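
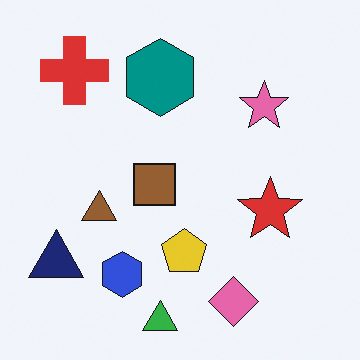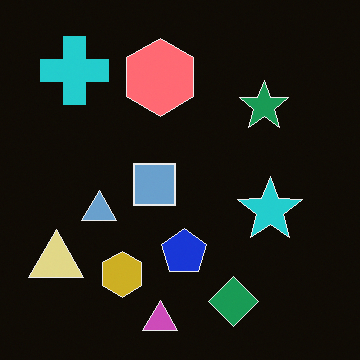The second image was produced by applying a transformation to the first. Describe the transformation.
The image was color-inverted (negative).

The light background has become dark and every shape's color is its complement — a photographic negative.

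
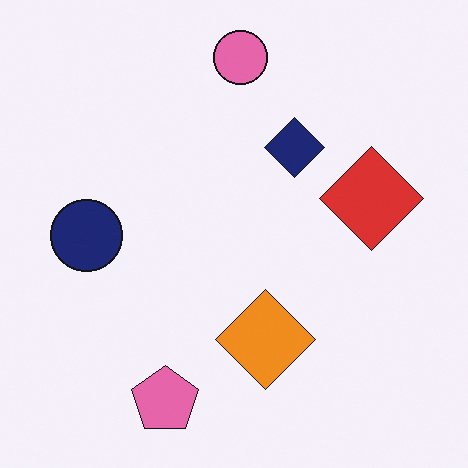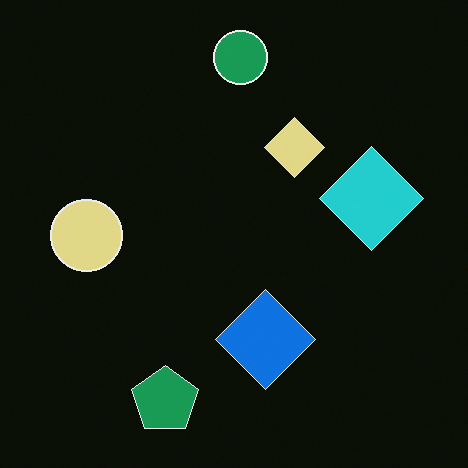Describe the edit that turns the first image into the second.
The image was color-inverted (negative).

The light background has become dark and every shape's color is its complement — a photographic negative.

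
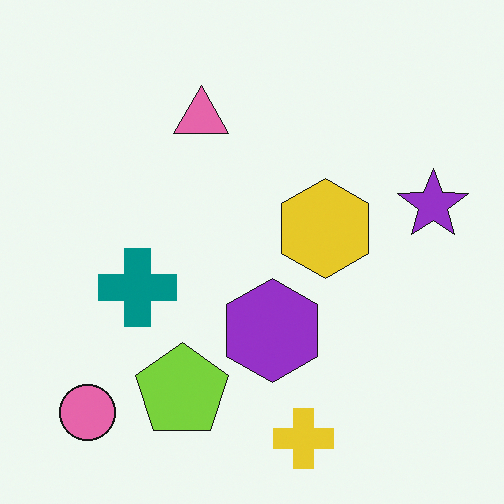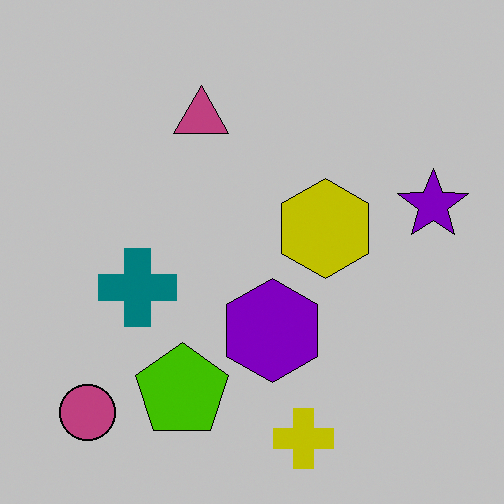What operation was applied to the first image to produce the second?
The transformation is: heavily posterized to just a handful of flat colors.

Each flat color has snapped to a coarser quantized level — most visibly, the near-white background has dropped to a flat grey.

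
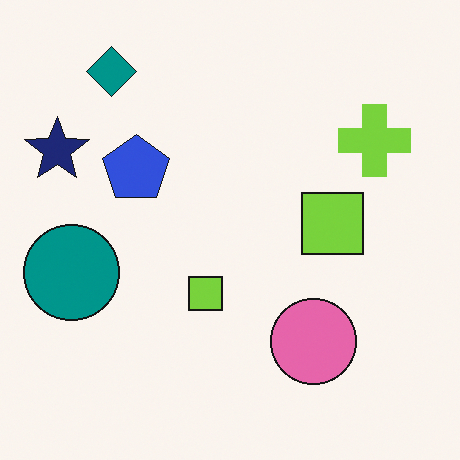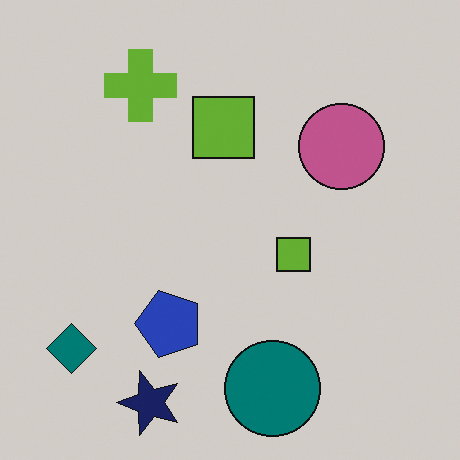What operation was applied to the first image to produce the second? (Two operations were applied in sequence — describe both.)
This is the original image rotated 90° counter-clockwise, then slightly darkened.

The teal diamond sits in the top-left of the first image and the bottom-left of the second — consistent with a whole-image 90° counter-clockwise rotation. Every pixel — background and shapes alike — is uniformly darkened.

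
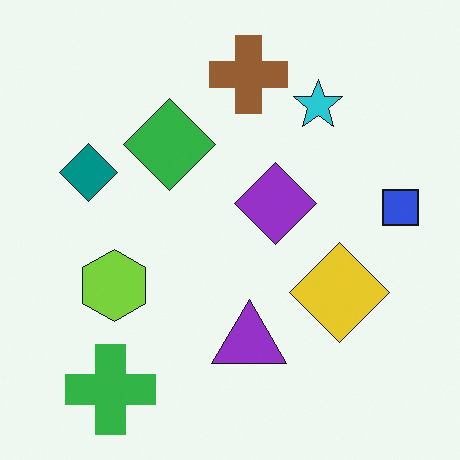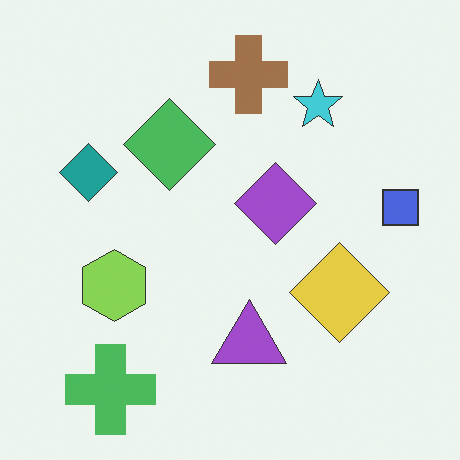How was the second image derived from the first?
This is the original image given slightly reduced contrast.

Tones are pushed toward mid-grey across the whole image — a global contrast change.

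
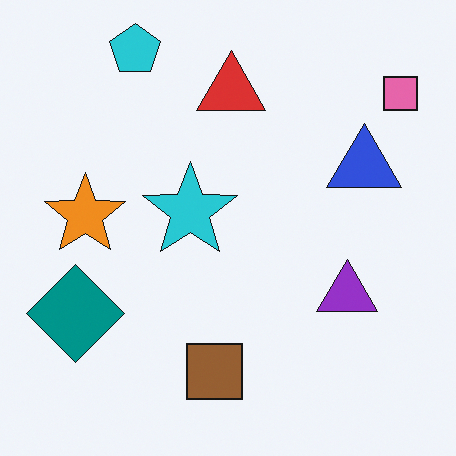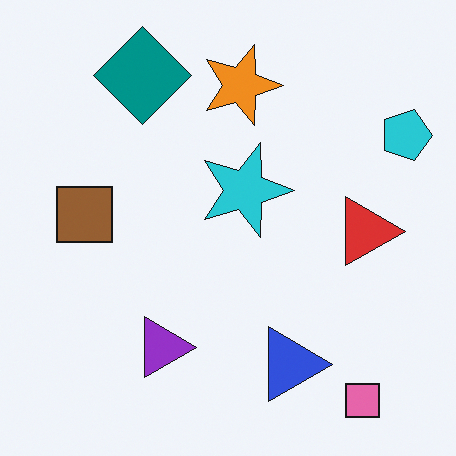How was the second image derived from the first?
This is the original image rotated 90° clockwise.

The pink square sits in the top-right of the first image and the bottom-right of the second — consistent with a whole-image 90° clockwise rotation.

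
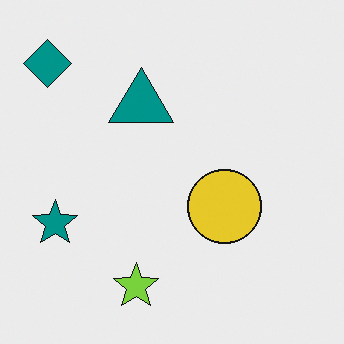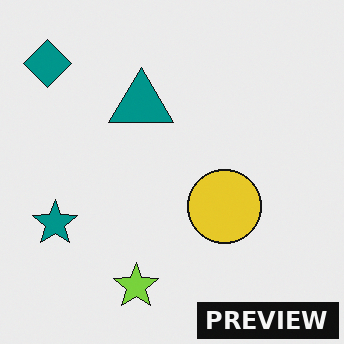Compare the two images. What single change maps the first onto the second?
Watermarked with the text "PREVIEW" in the lower-right corner.

A dark label reading "PREVIEW" appears in the lower-right corner.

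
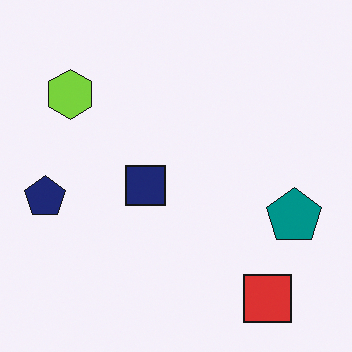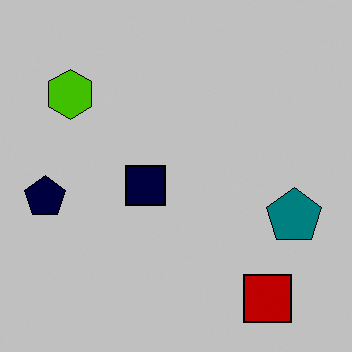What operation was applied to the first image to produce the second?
Aggressively posterized.

Each flat color has snapped to a coarser quantized level — most visibly, the near-white background has dropped to a flat grey.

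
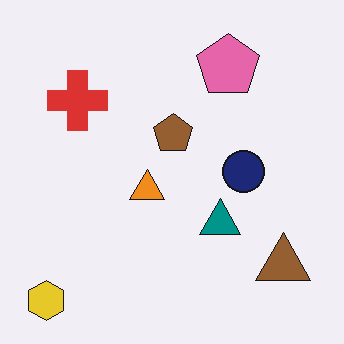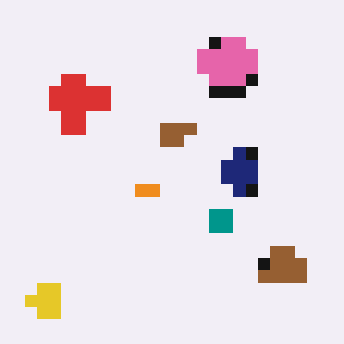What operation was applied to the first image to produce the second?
The transformation is: heavily pixelated into large blocks.

Shapes are reduced to large square blocks; fine edges and outlines are lost — a downscale-then-upscale (mosaic) effect.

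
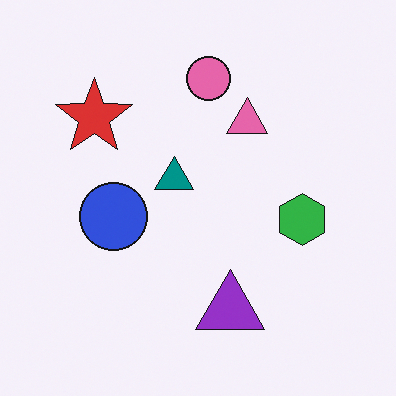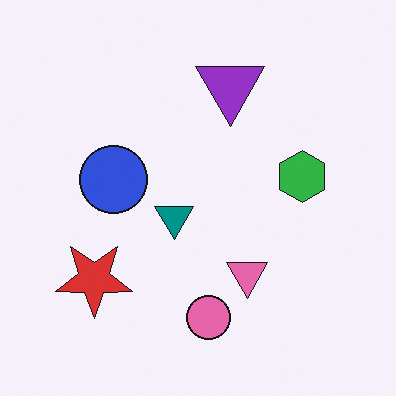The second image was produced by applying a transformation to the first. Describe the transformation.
The image was flipped vertically (top ↔ bottom).

The pink circle is in the top of the first image and the bottom of the second — shapes on opposite sides of the horizontal midline have swapped in a mirror flip.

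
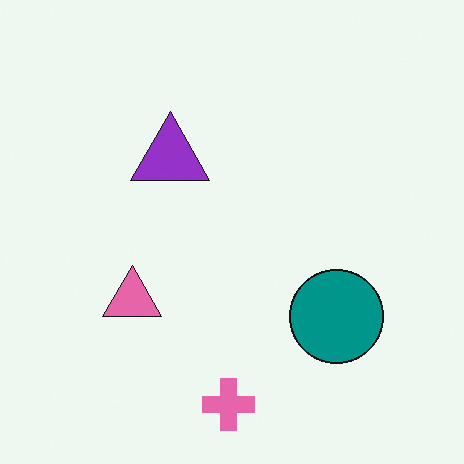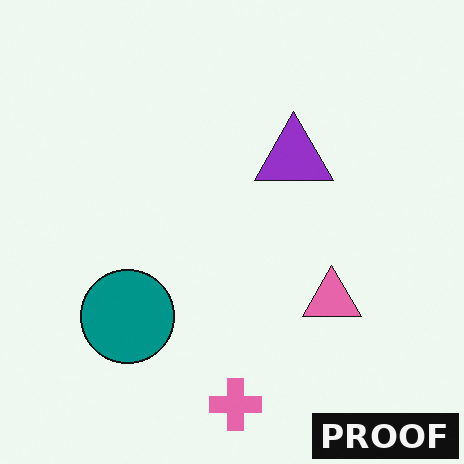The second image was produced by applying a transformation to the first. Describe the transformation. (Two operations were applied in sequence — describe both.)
This is the original image flipped horizontally (left ↔ right), then watermarked with the text "PROOF" in the lower-right corner.

The teal circle is in the bottom-right of the first image and the bottom-left of the second — shapes on opposite sides of the vertical midline have swapped in a mirror flip. A dark label reading "PROOF" appears in the lower-right corner.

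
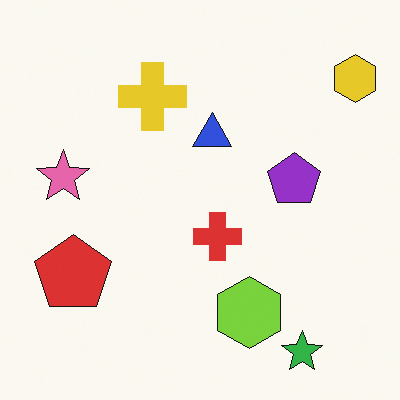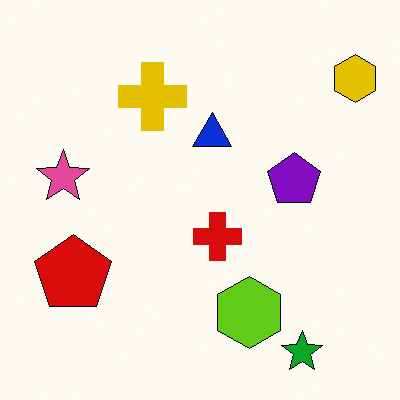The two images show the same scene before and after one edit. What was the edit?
The transformation is: given slightly increased contrast.

Tones are pushed away from mid-grey across the whole image — a global contrast change.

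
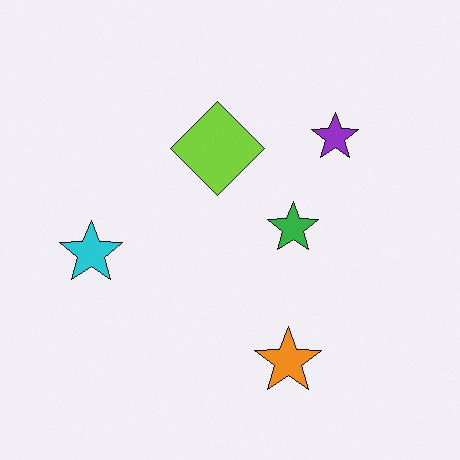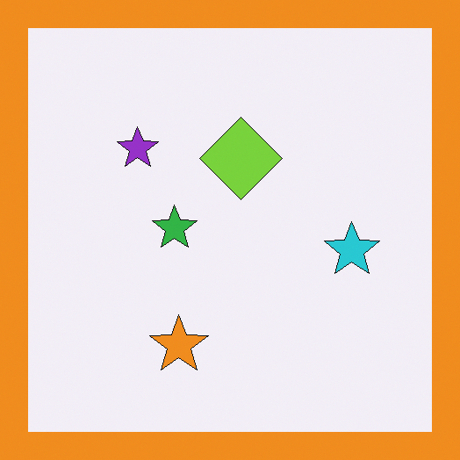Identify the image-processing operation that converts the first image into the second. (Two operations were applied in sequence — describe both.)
It was flipped horizontally (left ↔ right), then framed with a orange border.

The cyan star is in the left of the first image and the right of the second — shapes on opposite sides of the vertical midline have swapped in a mirror flip. A solid orange frame runs around the edge of the second image, with the content slightly shrunk inside it.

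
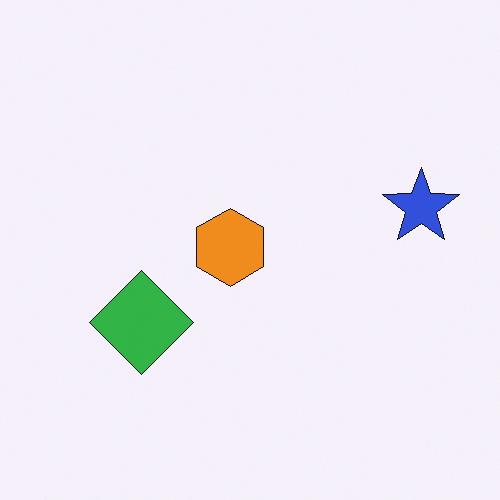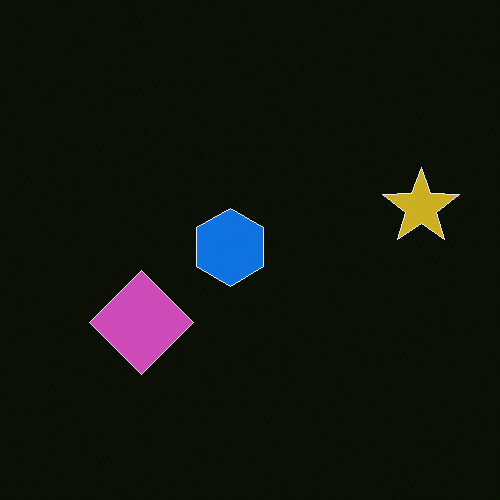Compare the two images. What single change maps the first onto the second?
This is the original image color-inverted (negative).

The light background has become dark and every shape's color is its complement — a photographic negative.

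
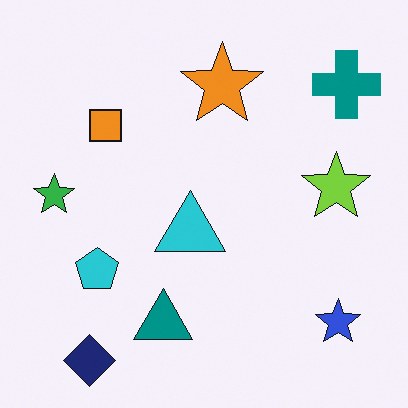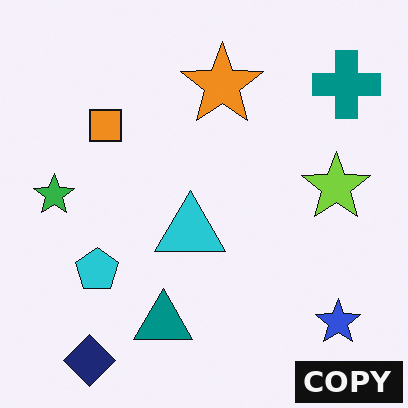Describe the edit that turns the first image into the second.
Watermarked with the text "COPY" in the lower-right corner.

A dark label reading "COPY" appears in the lower-right corner.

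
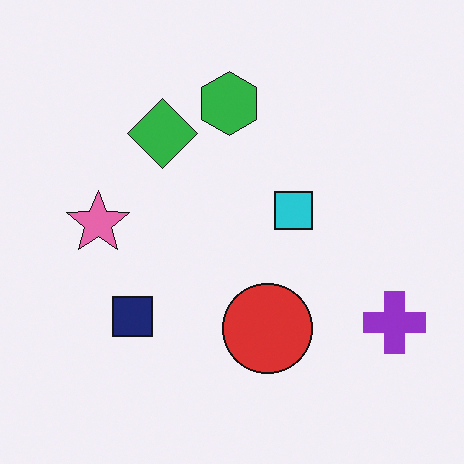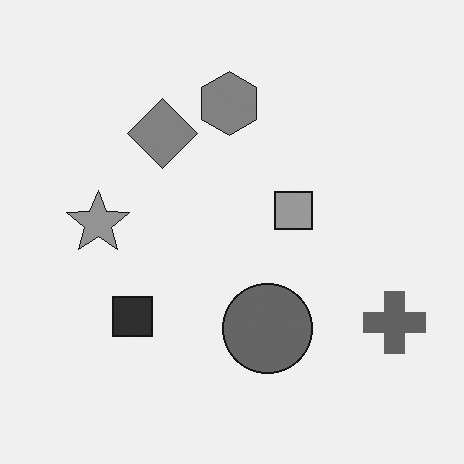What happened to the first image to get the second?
The transformation is: converted to grayscale.

All color is removed — every shape is now a shade of grey.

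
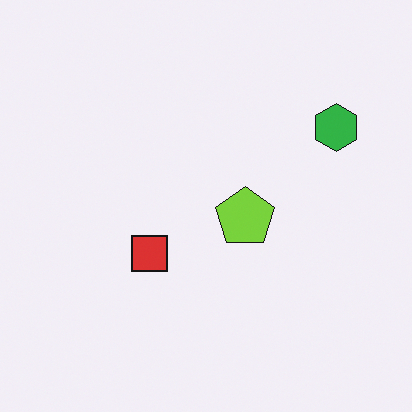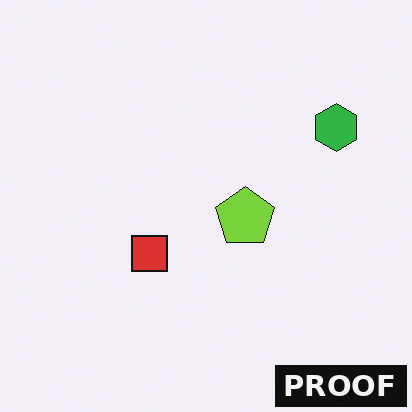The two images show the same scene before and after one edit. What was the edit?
The image was watermarked with the text "PROOF" in the lower-right corner.

A dark label reading "PROOF" appears in the lower-right corner.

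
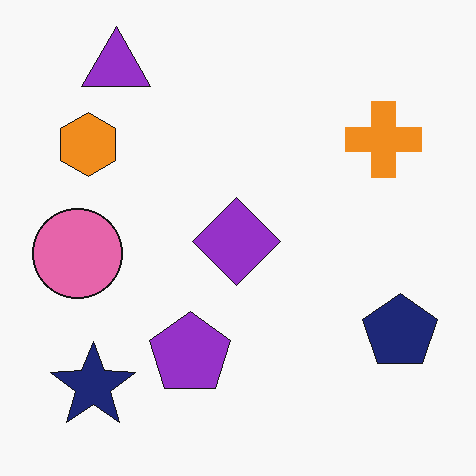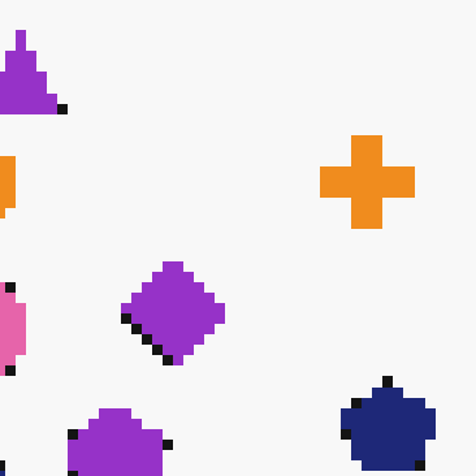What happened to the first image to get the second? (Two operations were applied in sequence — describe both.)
This is the original image pixelated into visible square blocks, then cropped slightly and scaled back up.

Shapes are reduced to large square blocks; fine edges and outlines are lost — a downscale-then-upscale (mosaic) effect. The visible shapes are larger and the field of view is narrower; shapes near the original edges may be partly or wholly outside the frame — a crop-and-rescale.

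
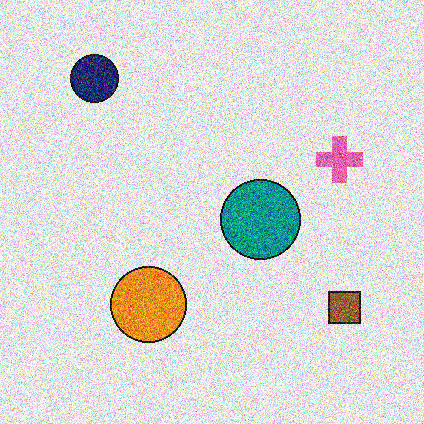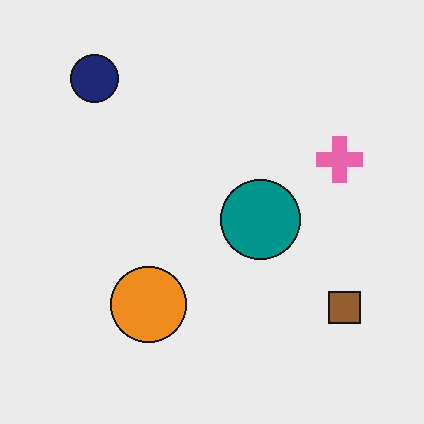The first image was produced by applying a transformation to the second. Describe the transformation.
The first image is the second degraded with a thick layer of grain.

Random speckle covers the whole image, including the flat background.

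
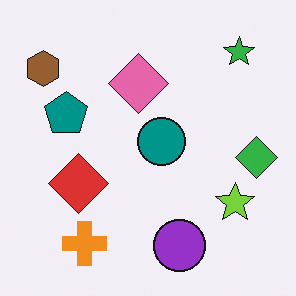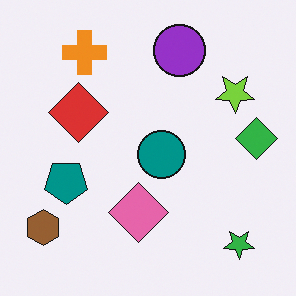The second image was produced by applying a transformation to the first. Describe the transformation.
This is the original image flipped vertically (top ↔ bottom).

The purple circle is in the bottom of the first image and the top of the second — shapes on opposite sides of the horizontal midline have swapped in a mirror flip.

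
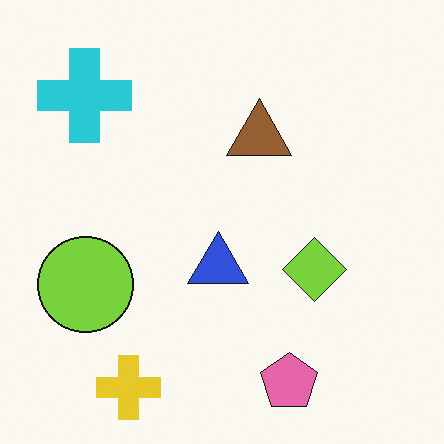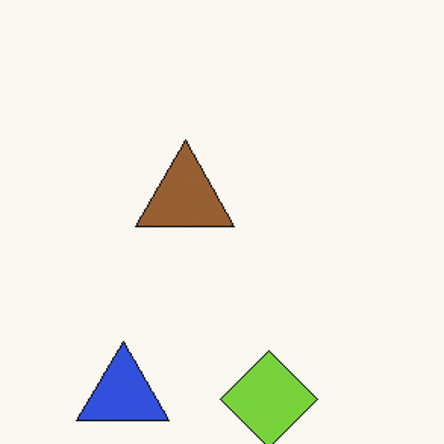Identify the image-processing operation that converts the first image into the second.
This is the original image cropped to a modestly smaller region and rescaled.

The visible shapes are larger and the field of view is narrower; shapes near the original edges may be partly or wholly outside the frame — a crop-and-rescale.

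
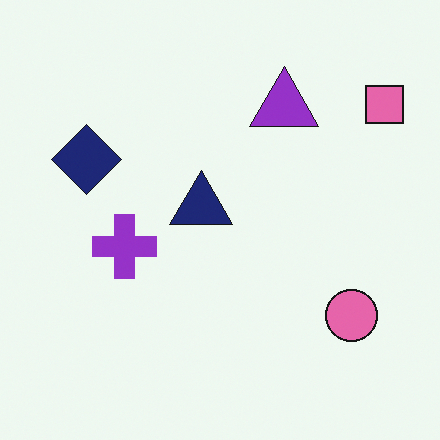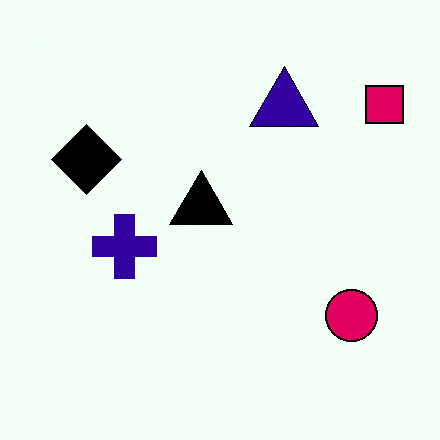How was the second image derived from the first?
It was boosted in contrast.

Tones are pushed away from mid-grey across the whole image — a global contrast change.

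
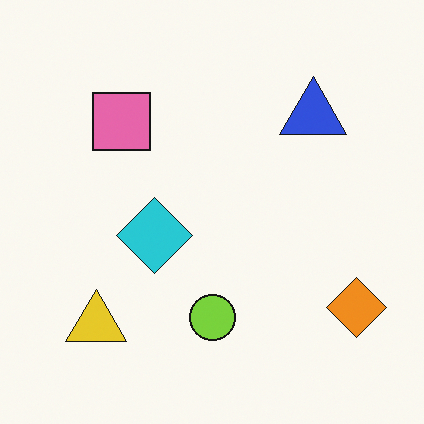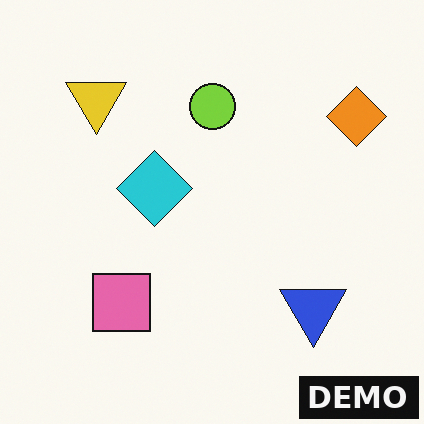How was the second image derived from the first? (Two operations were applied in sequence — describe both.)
Flipped vertically (top ↔ bottom), then watermarked with the text "DEMO" in the lower-right corner.

The yellow triangle is in the bottom-left of the first image and the top-left of the second — shapes on opposite sides of the horizontal midline have swapped in a mirror flip. A dark label reading "DEMO" appears in the lower-right corner.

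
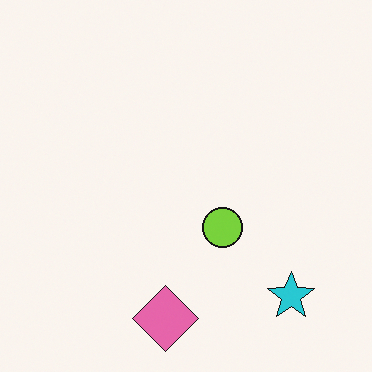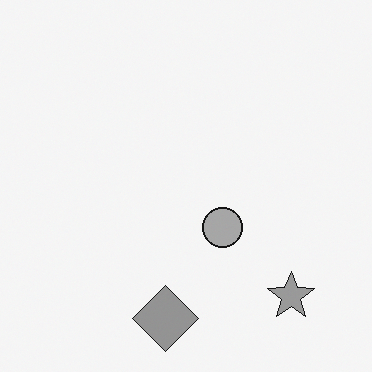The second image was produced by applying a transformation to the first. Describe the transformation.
Converted to grayscale.

All color is removed — every shape is now a shade of grey.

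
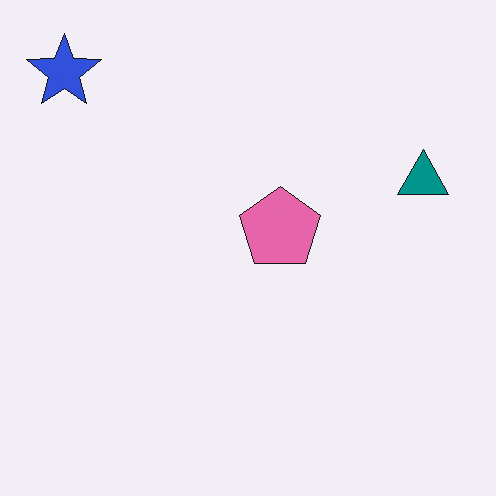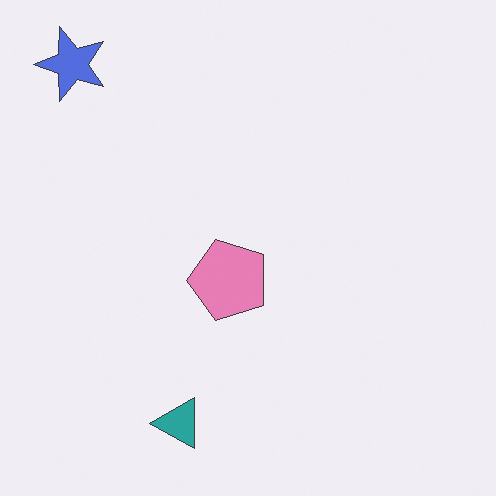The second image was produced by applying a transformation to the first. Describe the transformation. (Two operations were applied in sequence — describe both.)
The second image is the first given slightly reduced contrast, then transposed (reflected across the top-left ↔ bottom-right diagonal).

Tones are pushed toward mid-grey across the whole image — a global contrast change. Shapes have swapped their row and column positions — what was in the top-right is now in the bottom-left — a diagonal reflection.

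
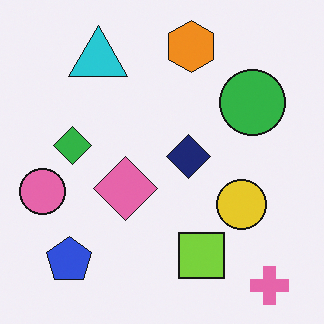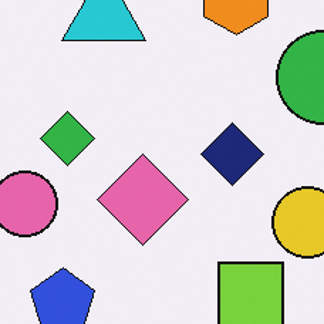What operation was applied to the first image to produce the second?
The second image is the first cropped to a modestly smaller region and rescaled.

The visible shapes are larger and the field of view is narrower; shapes near the original edges may be partly or wholly outside the frame — a crop-and-rescale.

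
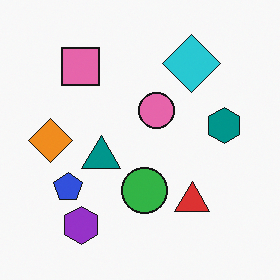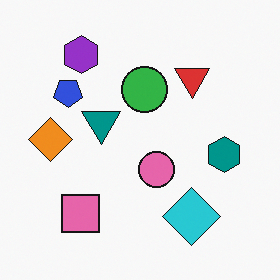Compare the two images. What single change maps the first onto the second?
The transformation is: flipped vertically (top ↔ bottom).

The purple hexagon is in the bottom-left of the first image and the top-left of the second — shapes on opposite sides of the horizontal midline have swapped in a mirror flip.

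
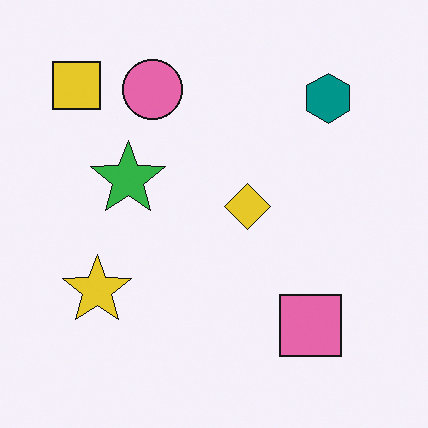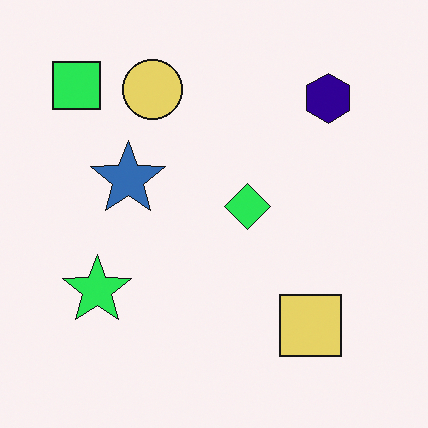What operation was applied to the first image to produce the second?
The image was hue-shifted noticeably.

Every shape's color has rotated by the same amount around the hue wheel — a uniform hue shift.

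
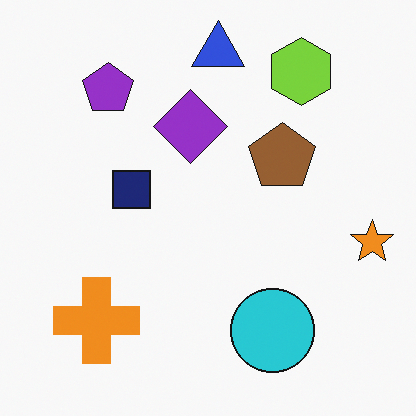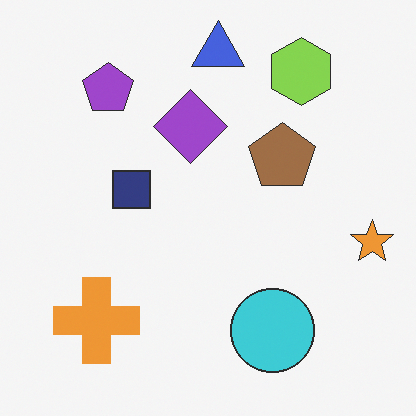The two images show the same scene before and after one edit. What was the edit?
This is the original image given slightly reduced contrast.

Tones are pushed toward mid-grey across the whole image — a global contrast change.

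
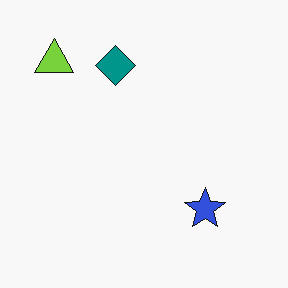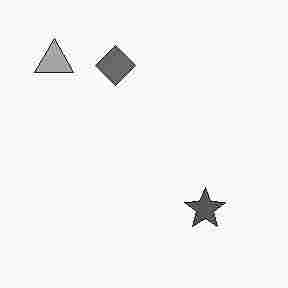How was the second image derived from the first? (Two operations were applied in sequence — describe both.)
It was converted to grayscale, then heavily JPEG-compressed with obvious blocking artifacts.

All color is removed — every shape is now a shade of grey. Blocky 8×8 compression artifacts appear around shape edges and the flat background shows ringing — characteristic JPEG degradation.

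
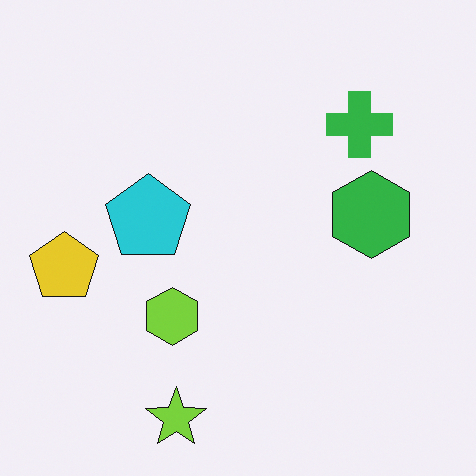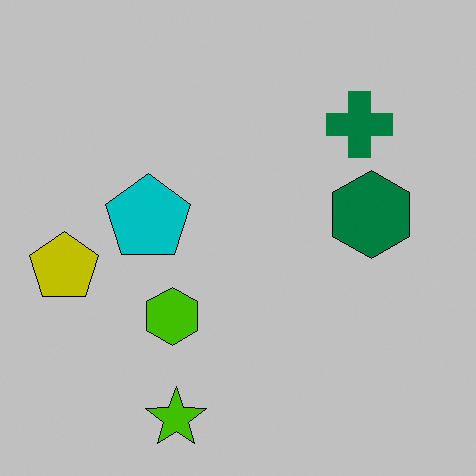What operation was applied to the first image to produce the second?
This is the original image aggressively posterized.

Each flat color has snapped to a coarser quantized level — most visibly, the near-white background has dropped to a flat grey.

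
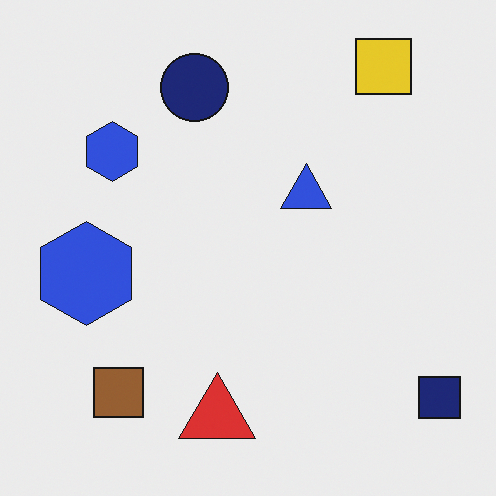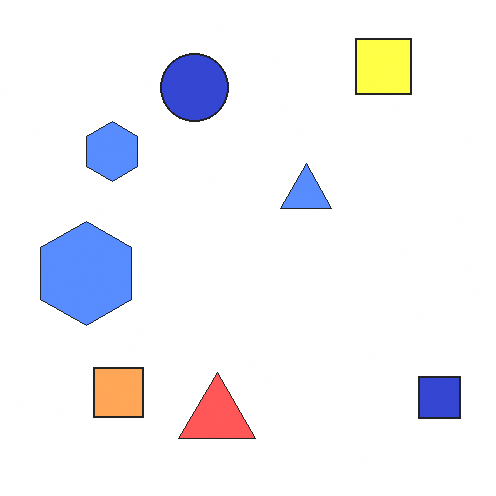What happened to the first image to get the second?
The second image is the first substantially brightened.

Every pixel — background and shapes alike — is uniformly brightened.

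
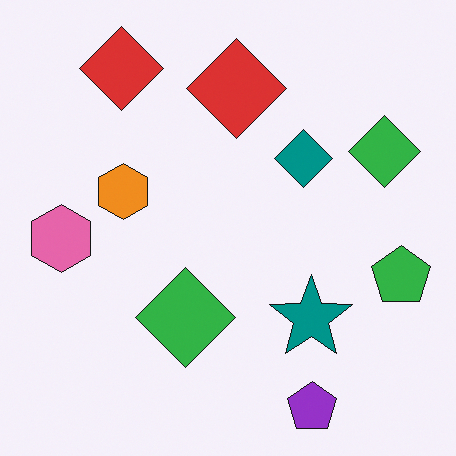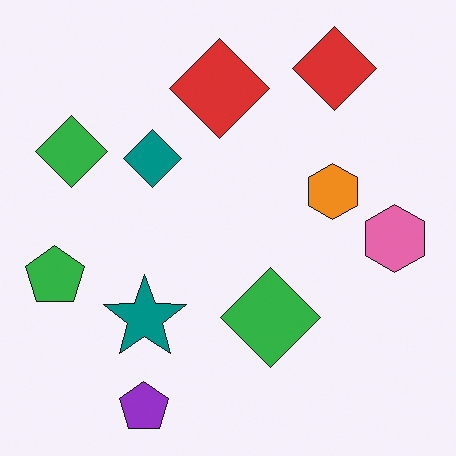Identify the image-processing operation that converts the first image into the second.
This is the original image flipped horizontally (left ↔ right).

The green pentagon is in the right of the first image and the left of the second — shapes on opposite sides of the vertical midline have swapped in a mirror flip.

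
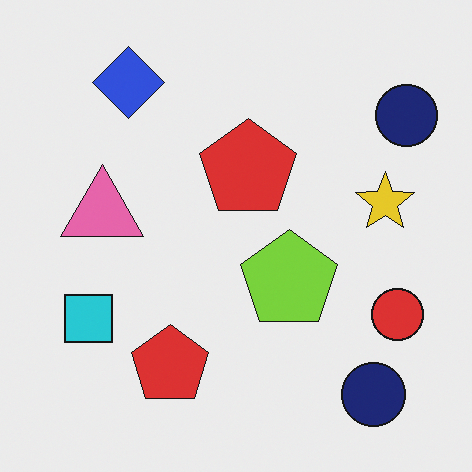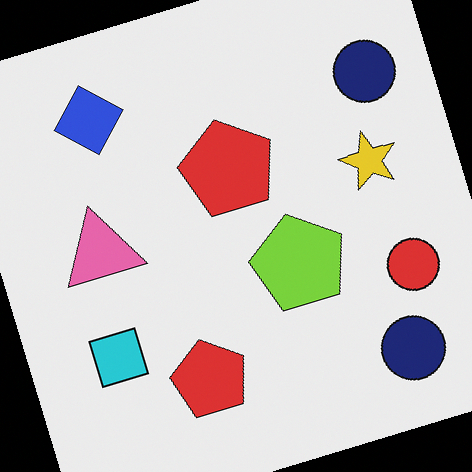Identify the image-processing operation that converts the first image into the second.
The second image is the first rotated counter-clockwise by a clearly visible amount.

Every shape is tilted by the same angle and the image corners show triangular fill wedges — a whole-image rotation by a non-right angle.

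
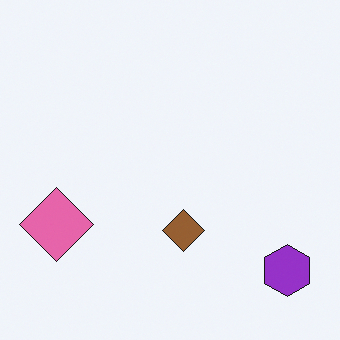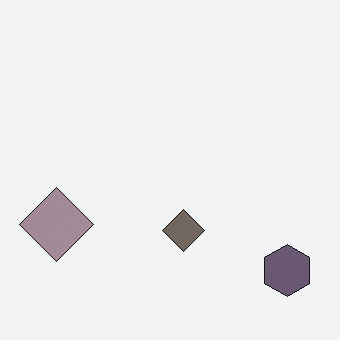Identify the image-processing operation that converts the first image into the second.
This is the original image made much more muted (saturation change).

All colors are more muted and greyish — a global saturation change.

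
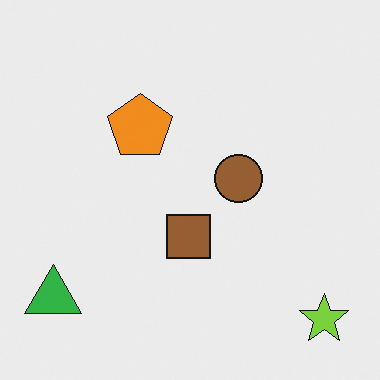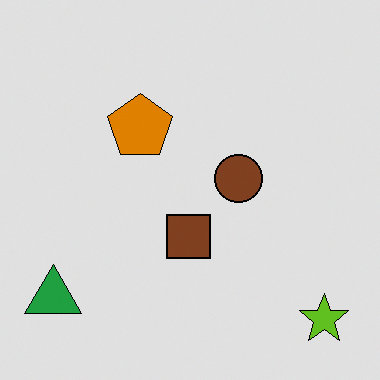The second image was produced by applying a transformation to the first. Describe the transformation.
This is the original image posterized to a reduced palette.

Each flat color has snapped to a coarser quantized level — most visibly, the near-white background has dropped to a flat grey.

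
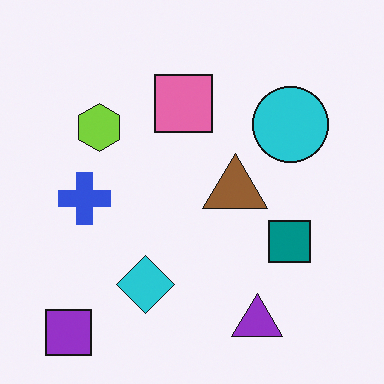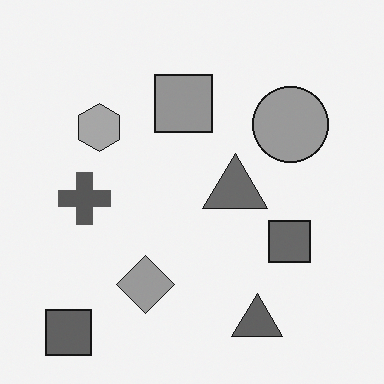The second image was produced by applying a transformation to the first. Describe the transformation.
Converted to grayscale.

All color is removed — every shape is now a shade of grey.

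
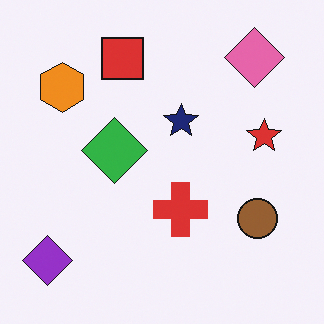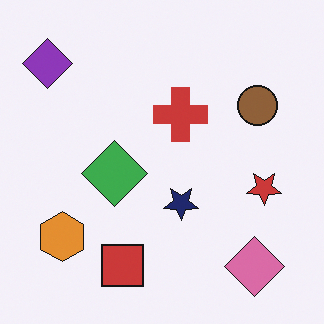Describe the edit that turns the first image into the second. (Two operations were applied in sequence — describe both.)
The transformation is: flipped vertically (top ↔ bottom), then slightly desaturated.

The pink diamond is in the top-right of the first image and the bottom-right of the second — shapes on opposite sides of the horizontal midline have swapped in a mirror flip. All colors are more muted and greyish — a global saturation change.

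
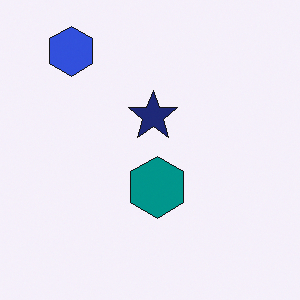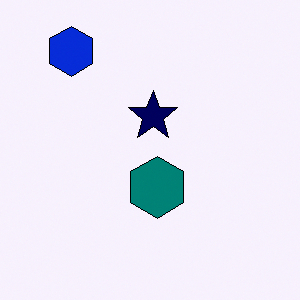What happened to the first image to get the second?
The transformation is: given slightly increased contrast.

Tones are pushed away from mid-grey across the whole image — a global contrast change.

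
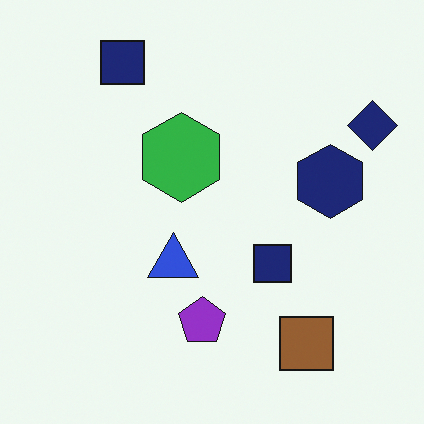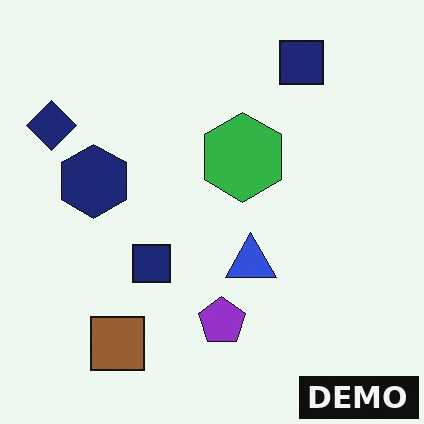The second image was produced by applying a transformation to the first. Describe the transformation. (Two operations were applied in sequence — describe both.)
Flipped horizontally (left ↔ right), then watermarked with the text "DEMO" in the lower-right corner.

The navy diamond is in the top-right of the first image and the top-left of the second — shapes on opposite sides of the vertical midline have swapped in a mirror flip. A dark label reading "DEMO" appears in the lower-right corner.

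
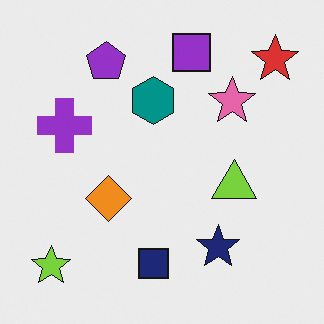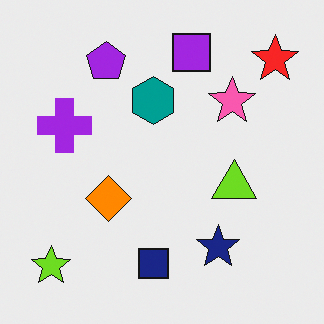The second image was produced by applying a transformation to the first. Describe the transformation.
The transformation is: slightly oversaturated.

All colors are more vivid — a global saturation change.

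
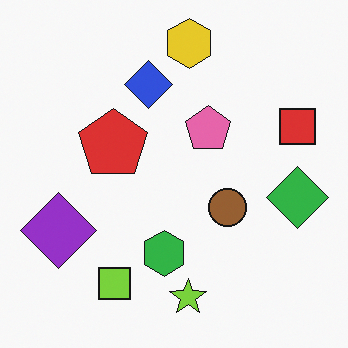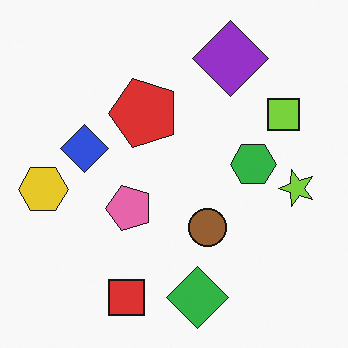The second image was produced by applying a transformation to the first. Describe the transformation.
The second image is the first transposed (reflected across the top-left ↔ bottom-right diagonal).

Shapes have swapped their row and column positions — what was in the top-right is now in the bottom-left — a diagonal reflection.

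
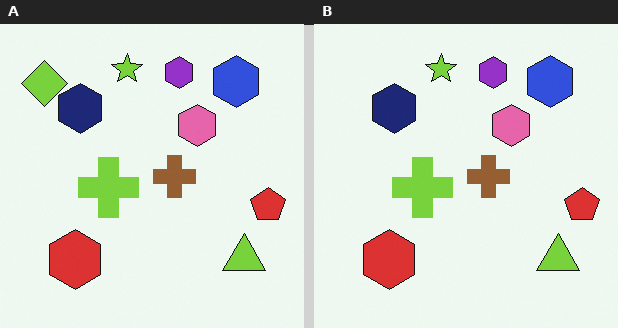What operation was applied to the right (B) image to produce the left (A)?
Overlaid with an additional lime diamond.

A lime diamond appears in the left (A) image that is absent from the right (B).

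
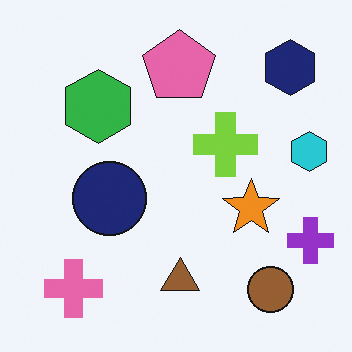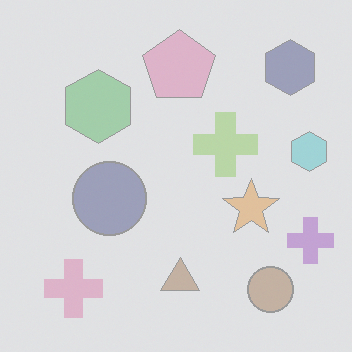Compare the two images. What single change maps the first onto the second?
The second image is the first given much lower contrast.

Tones are pushed toward mid-grey across the whole image — a global contrast change.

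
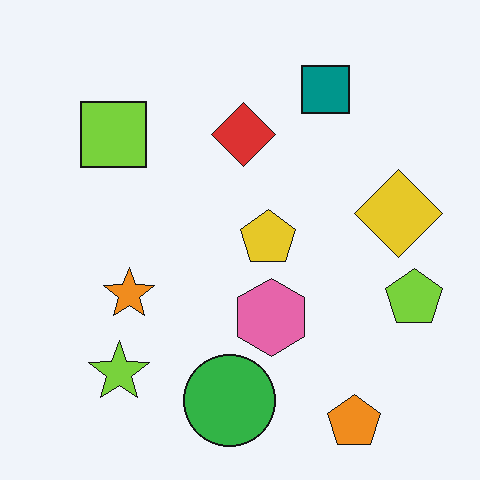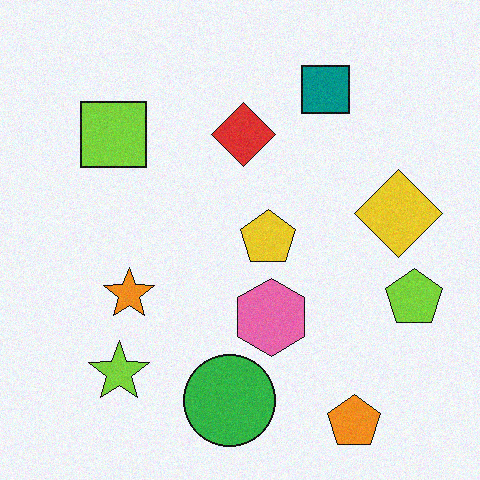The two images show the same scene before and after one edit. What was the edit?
This is the original image degraded with light additive noise.

Random speckle covers the whole image, including the flat background.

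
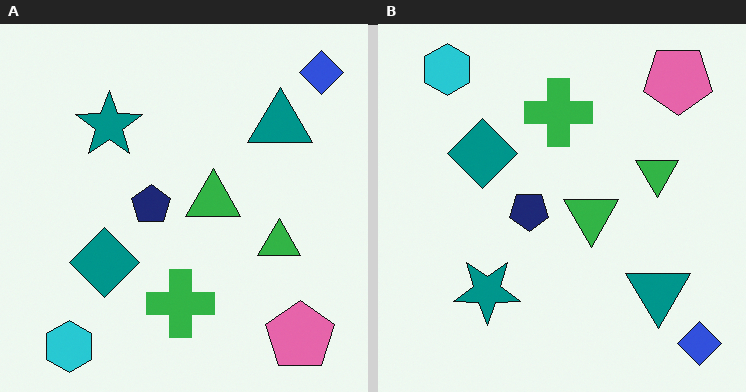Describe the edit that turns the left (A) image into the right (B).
This is the original image flipped vertically (top ↔ bottom).

The cyan hexagon is in the bottom-left of the left (A) image and the top-left of the right (B) — shapes on opposite sides of the horizontal midline have swapped in a mirror flip.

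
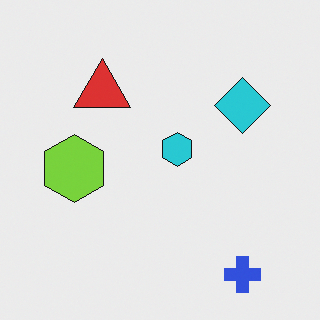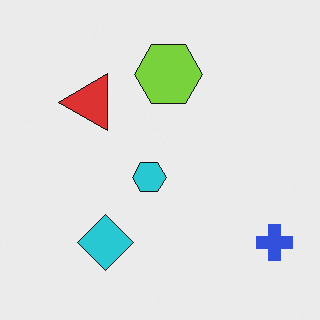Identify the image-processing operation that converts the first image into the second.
This is the original image transposed (reflected across the top-left ↔ bottom-right diagonal).

Shapes have swapped their row and column positions — what was in the top-right is now in the bottom-left — a diagonal reflection.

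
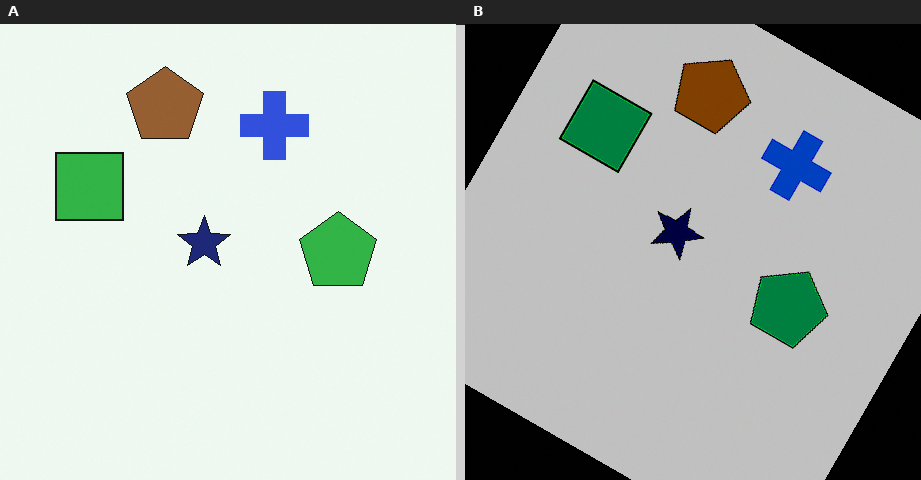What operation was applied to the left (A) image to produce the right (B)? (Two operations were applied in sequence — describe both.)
It was rotated clockwise by a moderate amount, then heavily posterized to just a handful of flat colors.

Every shape is tilted by the same angle and the image corners show triangular fill wedges — a whole-image rotation by a non-right angle. Each flat color has snapped to a coarser quantized level — most visibly, the near-white background has dropped to a flat grey.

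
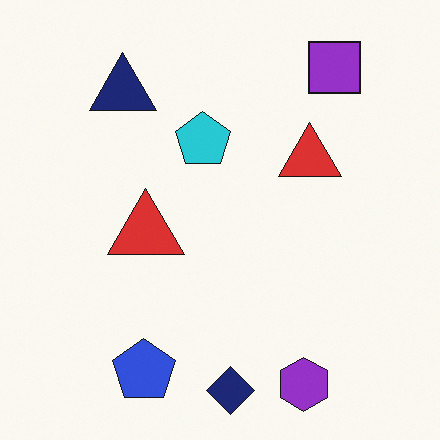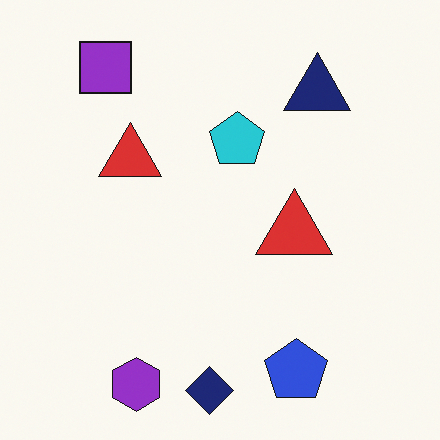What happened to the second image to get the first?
This is the original image flipped horizontally (left ↔ right).

The purple square is in the top-left of the second image and the top-right of the first — shapes on opposite sides of the vertical midline have swapped in a mirror flip.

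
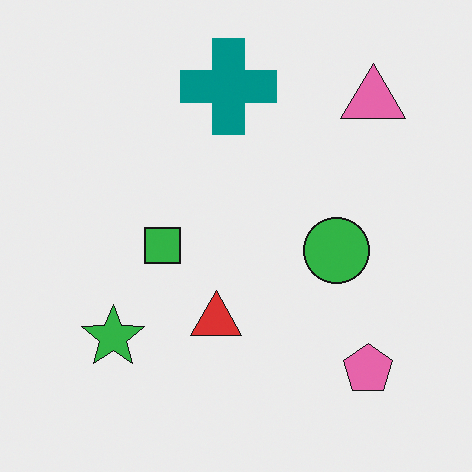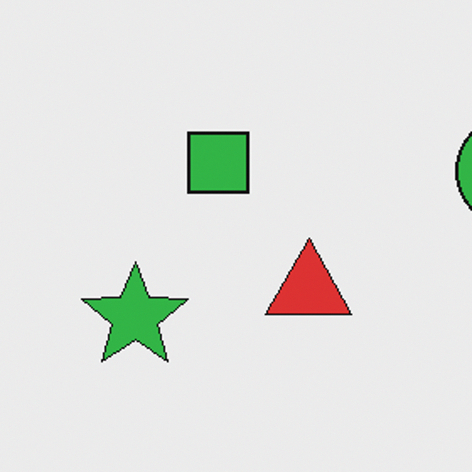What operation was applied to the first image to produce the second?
This is the original image cropped tightly and scaled back up.

The visible shapes are larger and the field of view is narrower; shapes near the original edges may be partly or wholly outside the frame — a crop-and-rescale.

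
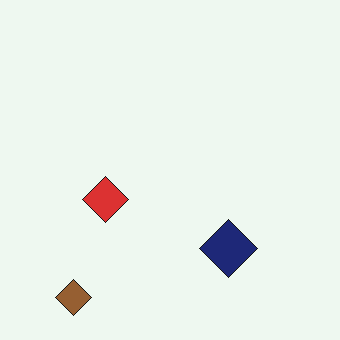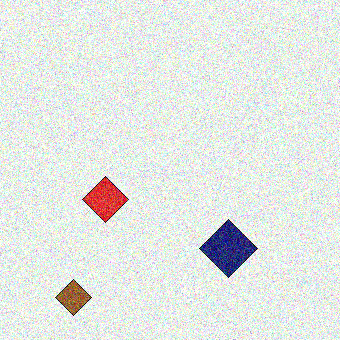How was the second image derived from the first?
This is the original image degraded with strong gaussian noise.

Random speckle covers the whole image, including the flat background.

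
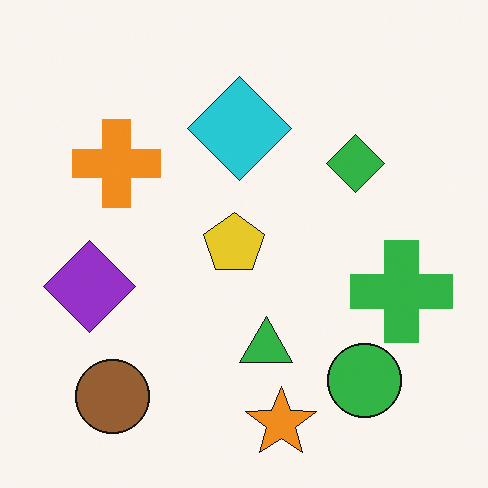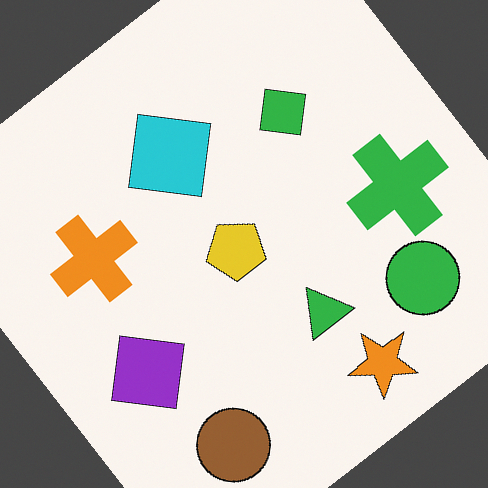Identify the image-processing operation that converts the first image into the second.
The image was rotated counter-clockwise by a large amount — several tens of degrees.

Every shape is tilted by the same angle and the image corners show triangular fill wedges — a whole-image rotation by a non-right angle.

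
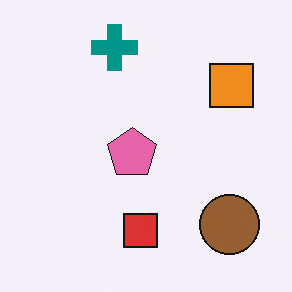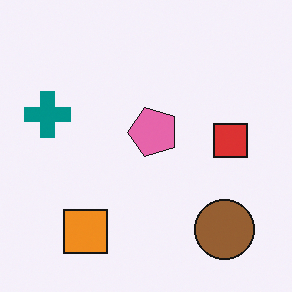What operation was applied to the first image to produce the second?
This is the original image transposed (reflected across the top-left ↔ bottom-right diagonal).

Shapes have swapped their row and column positions — what was in the top-right is now in the bottom-left — a diagonal reflection.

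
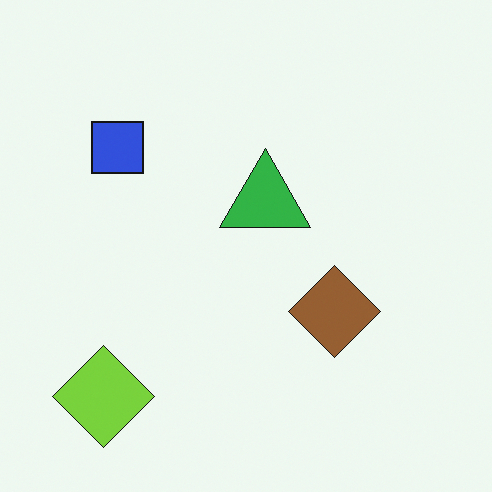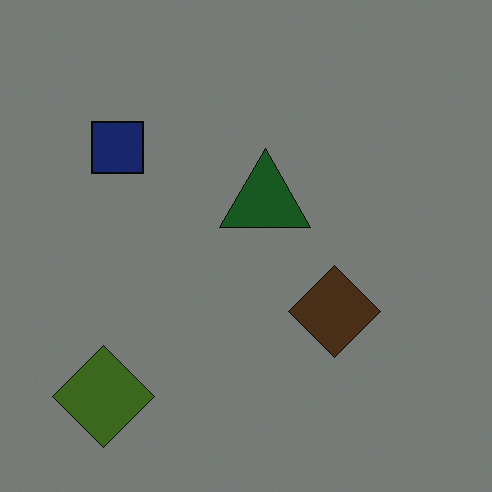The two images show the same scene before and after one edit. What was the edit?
The image was noticeably darkened.

Every pixel — background and shapes alike — is uniformly darkened.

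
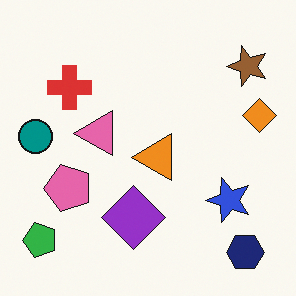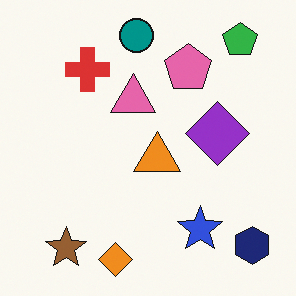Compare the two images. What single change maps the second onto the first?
The image was transposed (reflected across the top-left ↔ bottom-right diagonal).

Shapes have swapped their row and column positions — what was in the top-right is now in the bottom-left — a diagonal reflection.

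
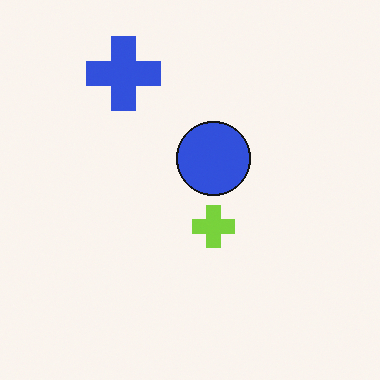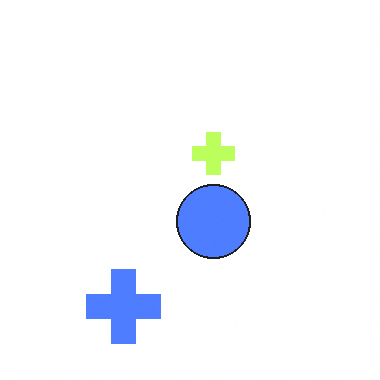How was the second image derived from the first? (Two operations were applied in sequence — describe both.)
The transformation is: substantially brightened, then flipped vertically (top ↔ bottom).

Every pixel — background and shapes alike — is uniformly brightened. The blue cross is in the top-left of the first image and the bottom-left of the second — shapes on opposite sides of the horizontal midline have swapped in a mirror flip.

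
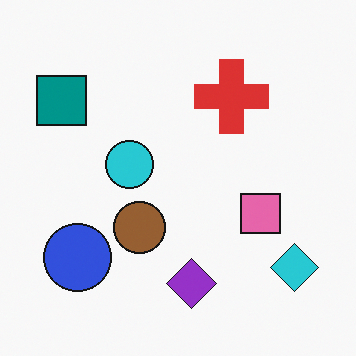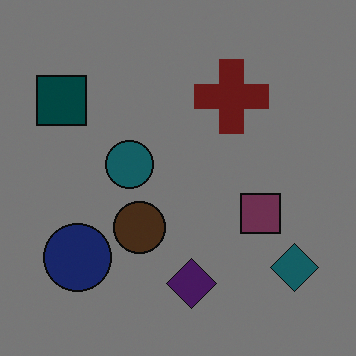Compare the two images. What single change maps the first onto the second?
The image was substantially darkened.

Every pixel — background and shapes alike — is uniformly darkened.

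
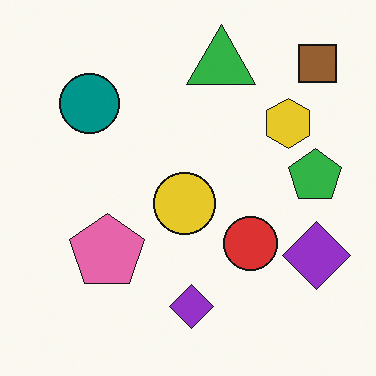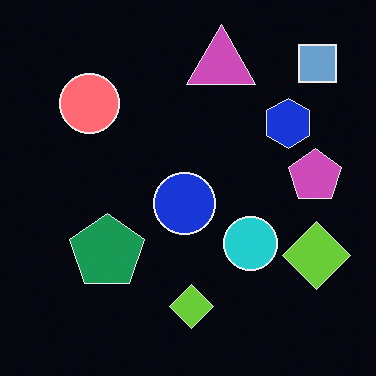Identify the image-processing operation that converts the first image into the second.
The image was color-inverted (negative).

The light background has become dark and every shape's color is its complement — a photographic negative.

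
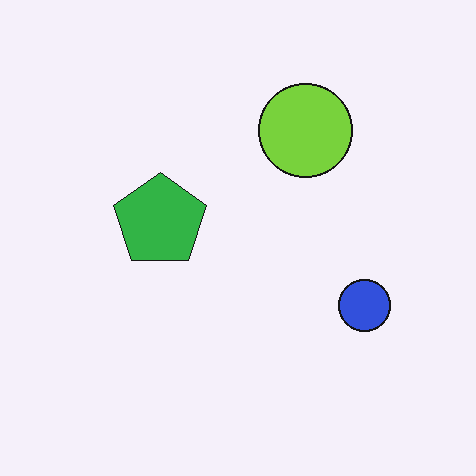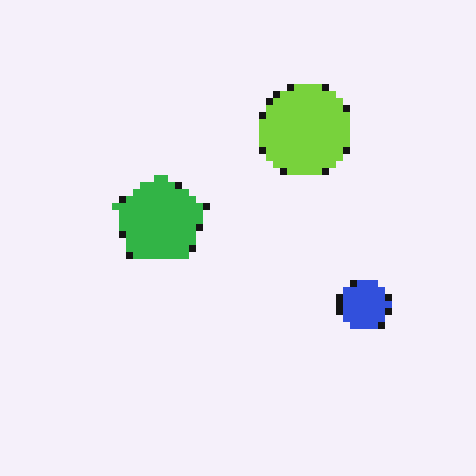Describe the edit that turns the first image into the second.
The transformation is: moderately pixelated.

Shapes are reduced to large square blocks; fine edges and outlines are lost — a downscale-then-upscale (mosaic) effect.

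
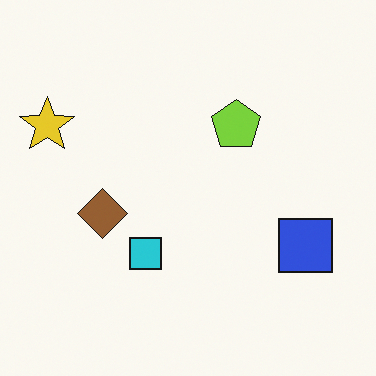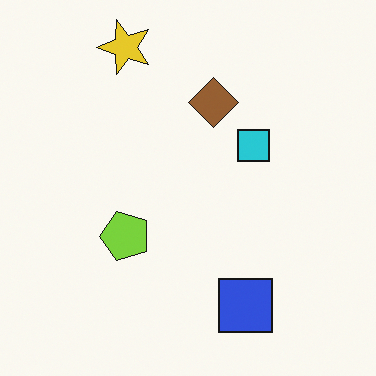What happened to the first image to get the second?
The image was transposed (reflected across the top-left ↔ bottom-right diagonal).

Shapes have swapped their row and column positions — what was in the top-right is now in the bottom-left — a diagonal reflection.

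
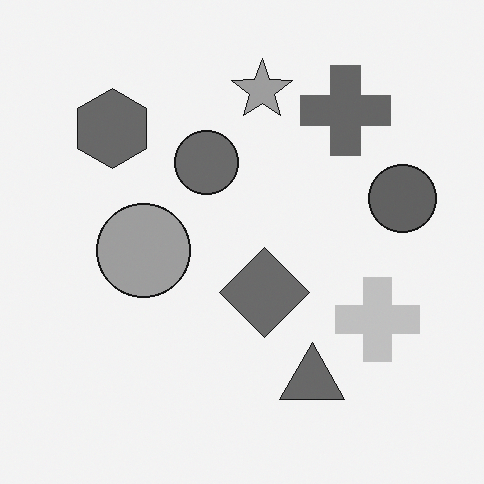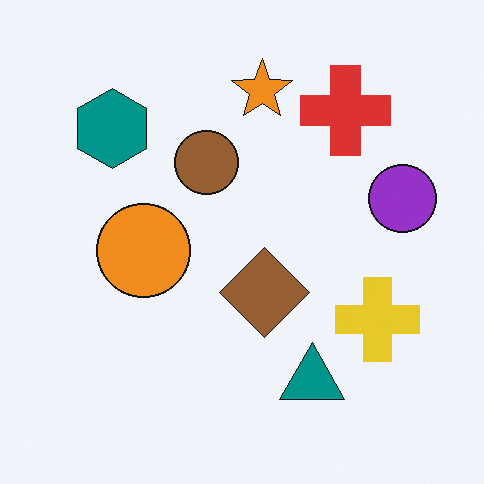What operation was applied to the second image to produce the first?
The image was converted to grayscale.

All color is removed — every shape is now a shade of grey.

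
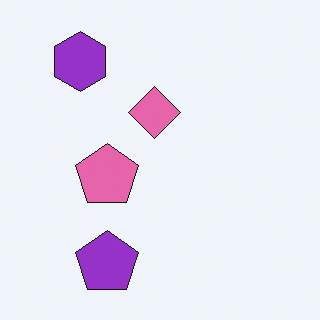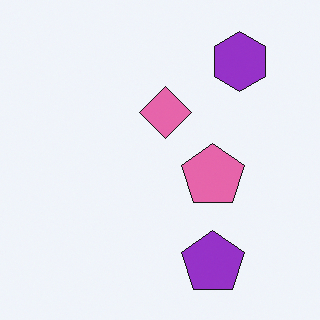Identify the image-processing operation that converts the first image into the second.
The transformation is: flipped horizontally (left ↔ right).

The purple hexagon is in the top-left of the first image and the top-right of the second — shapes on opposite sides of the vertical midline have swapped in a mirror flip.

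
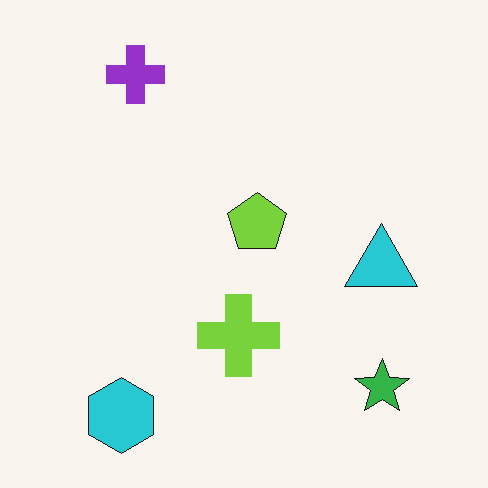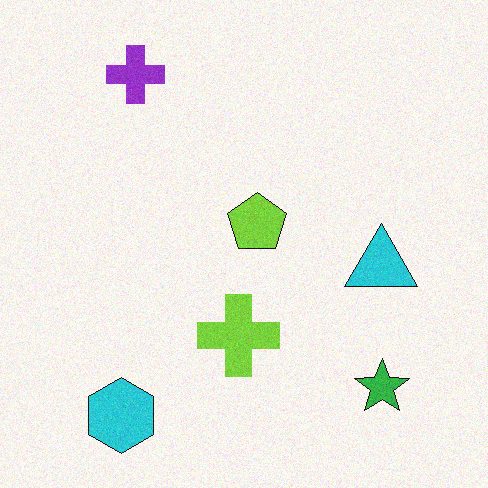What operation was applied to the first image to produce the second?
It was degraded with a light layer of grain.

Random speckle covers the whole image, including the flat background.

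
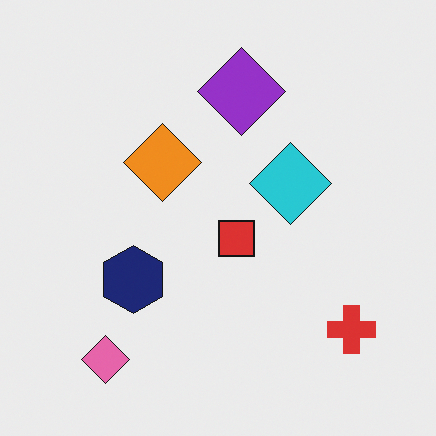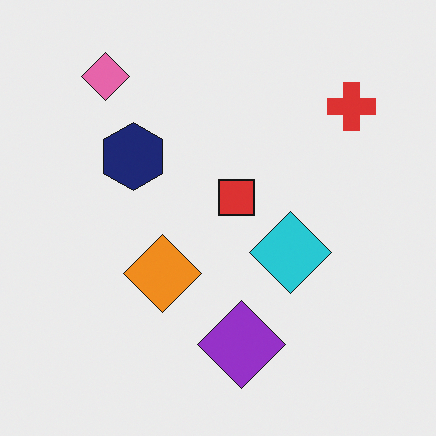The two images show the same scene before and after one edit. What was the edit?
The image was flipped vertically (top ↔ bottom).

The pink diamond is in the bottom-left of the first image and the top-left of the second — shapes on opposite sides of the horizontal midline have swapped in a mirror flip.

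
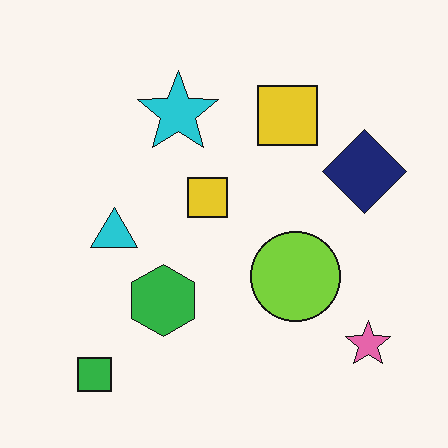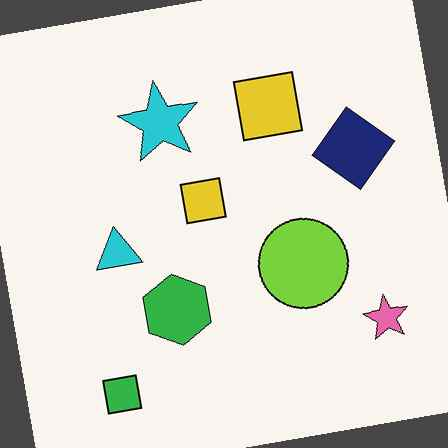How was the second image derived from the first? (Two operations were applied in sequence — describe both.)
The second image is the first rotated counter-clockwise by a small amount, then JPEG-compressed with visible artifacts.

Every shape is tilted by the same angle and the image corners show triangular fill wedges — a whole-image rotation by a non-right angle. Blocky 8×8 compression artifacts appear around shape edges and the flat background shows ringing — characteristic JPEG degradation.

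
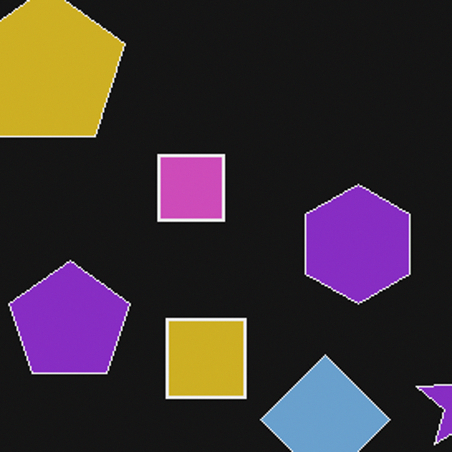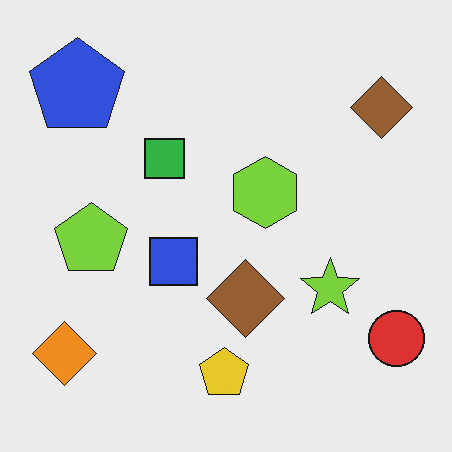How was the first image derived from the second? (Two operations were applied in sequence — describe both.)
The image was cropped to a noticeably smaller region and rescaled, then color-inverted (negative).

The visible shapes are larger and the field of view is narrower; shapes near the original edges may be partly or wholly outside the frame — a crop-and-rescale. The light background has become dark and every shape's color is its complement — a photographic negative.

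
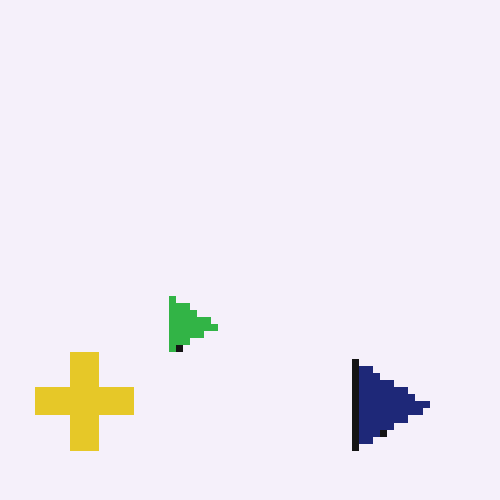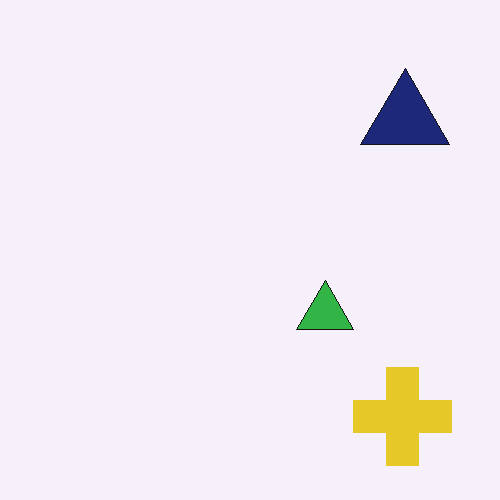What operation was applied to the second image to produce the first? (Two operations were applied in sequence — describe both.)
The image was moderately pixelated, then rotated 90° clockwise.

Shapes are reduced to large square blocks; fine edges and outlines are lost — a downscale-then-upscale (mosaic) effect. The yellow cross sits in the bottom-right of the second image and the bottom-left of the first — consistent with a whole-image 90° clockwise rotation.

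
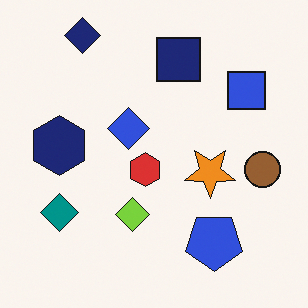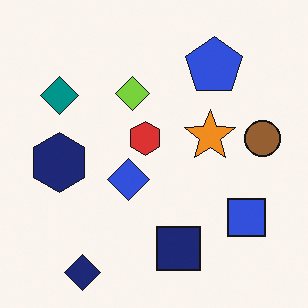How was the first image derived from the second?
The first image is the second flipped vertically (top ↔ bottom).

The navy diamond is in the bottom-left of the second image and the top-left of the first — shapes on opposite sides of the horizontal midline have swapped in a mirror flip.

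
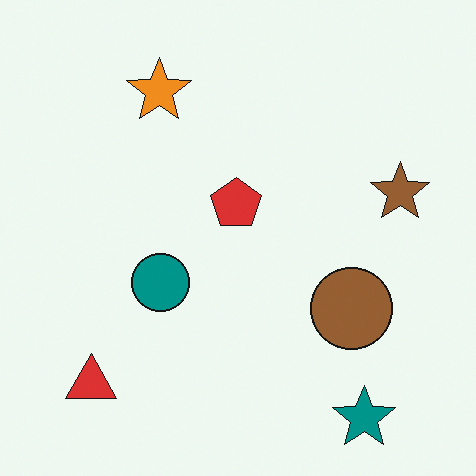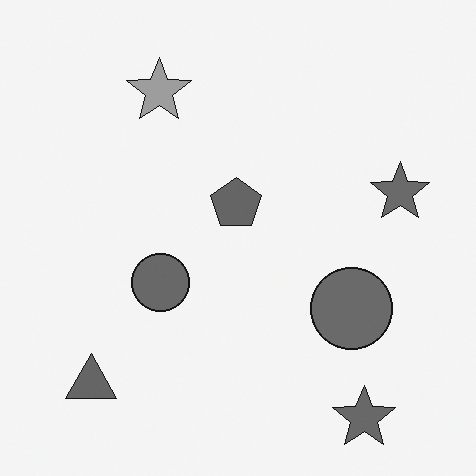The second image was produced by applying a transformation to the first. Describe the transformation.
The second image is the first converted to grayscale.

All color is removed — every shape is now a shade of grey.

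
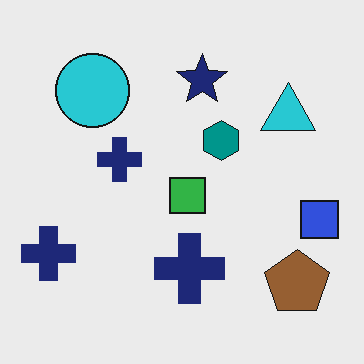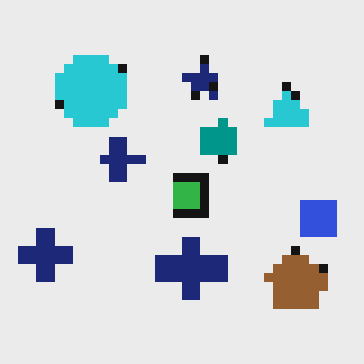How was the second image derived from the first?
The image was heavily pixelated into large blocks.

Shapes are reduced to large square blocks; fine edges and outlines are lost — a downscale-then-upscale (mosaic) effect.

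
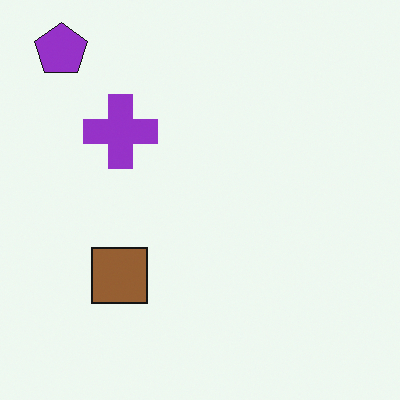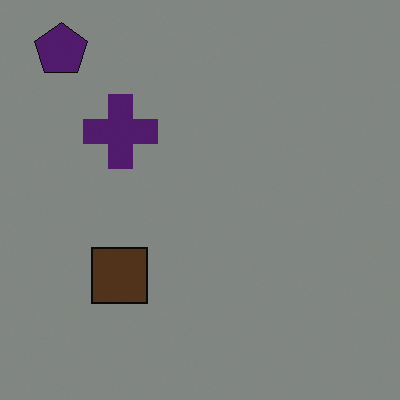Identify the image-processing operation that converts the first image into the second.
It was substantially darkened.

Every pixel — background and shapes alike — is uniformly darkened.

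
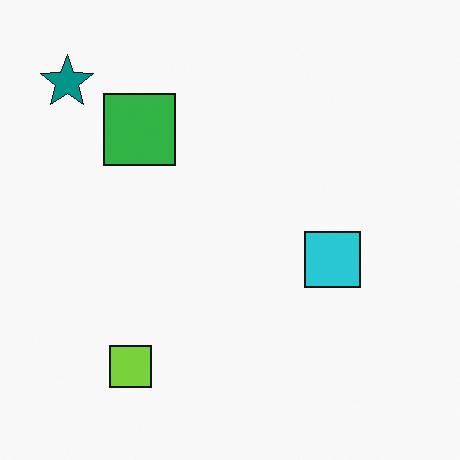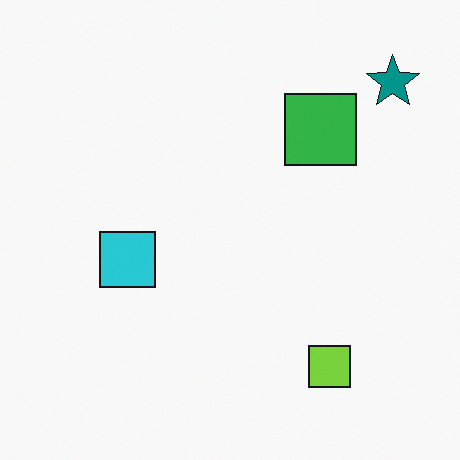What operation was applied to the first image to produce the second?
The image was flipped horizontally (left ↔ right).

The teal star is in the top-left of the first image and the top-right of the second — shapes on opposite sides of the vertical midline have swapped in a mirror flip.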